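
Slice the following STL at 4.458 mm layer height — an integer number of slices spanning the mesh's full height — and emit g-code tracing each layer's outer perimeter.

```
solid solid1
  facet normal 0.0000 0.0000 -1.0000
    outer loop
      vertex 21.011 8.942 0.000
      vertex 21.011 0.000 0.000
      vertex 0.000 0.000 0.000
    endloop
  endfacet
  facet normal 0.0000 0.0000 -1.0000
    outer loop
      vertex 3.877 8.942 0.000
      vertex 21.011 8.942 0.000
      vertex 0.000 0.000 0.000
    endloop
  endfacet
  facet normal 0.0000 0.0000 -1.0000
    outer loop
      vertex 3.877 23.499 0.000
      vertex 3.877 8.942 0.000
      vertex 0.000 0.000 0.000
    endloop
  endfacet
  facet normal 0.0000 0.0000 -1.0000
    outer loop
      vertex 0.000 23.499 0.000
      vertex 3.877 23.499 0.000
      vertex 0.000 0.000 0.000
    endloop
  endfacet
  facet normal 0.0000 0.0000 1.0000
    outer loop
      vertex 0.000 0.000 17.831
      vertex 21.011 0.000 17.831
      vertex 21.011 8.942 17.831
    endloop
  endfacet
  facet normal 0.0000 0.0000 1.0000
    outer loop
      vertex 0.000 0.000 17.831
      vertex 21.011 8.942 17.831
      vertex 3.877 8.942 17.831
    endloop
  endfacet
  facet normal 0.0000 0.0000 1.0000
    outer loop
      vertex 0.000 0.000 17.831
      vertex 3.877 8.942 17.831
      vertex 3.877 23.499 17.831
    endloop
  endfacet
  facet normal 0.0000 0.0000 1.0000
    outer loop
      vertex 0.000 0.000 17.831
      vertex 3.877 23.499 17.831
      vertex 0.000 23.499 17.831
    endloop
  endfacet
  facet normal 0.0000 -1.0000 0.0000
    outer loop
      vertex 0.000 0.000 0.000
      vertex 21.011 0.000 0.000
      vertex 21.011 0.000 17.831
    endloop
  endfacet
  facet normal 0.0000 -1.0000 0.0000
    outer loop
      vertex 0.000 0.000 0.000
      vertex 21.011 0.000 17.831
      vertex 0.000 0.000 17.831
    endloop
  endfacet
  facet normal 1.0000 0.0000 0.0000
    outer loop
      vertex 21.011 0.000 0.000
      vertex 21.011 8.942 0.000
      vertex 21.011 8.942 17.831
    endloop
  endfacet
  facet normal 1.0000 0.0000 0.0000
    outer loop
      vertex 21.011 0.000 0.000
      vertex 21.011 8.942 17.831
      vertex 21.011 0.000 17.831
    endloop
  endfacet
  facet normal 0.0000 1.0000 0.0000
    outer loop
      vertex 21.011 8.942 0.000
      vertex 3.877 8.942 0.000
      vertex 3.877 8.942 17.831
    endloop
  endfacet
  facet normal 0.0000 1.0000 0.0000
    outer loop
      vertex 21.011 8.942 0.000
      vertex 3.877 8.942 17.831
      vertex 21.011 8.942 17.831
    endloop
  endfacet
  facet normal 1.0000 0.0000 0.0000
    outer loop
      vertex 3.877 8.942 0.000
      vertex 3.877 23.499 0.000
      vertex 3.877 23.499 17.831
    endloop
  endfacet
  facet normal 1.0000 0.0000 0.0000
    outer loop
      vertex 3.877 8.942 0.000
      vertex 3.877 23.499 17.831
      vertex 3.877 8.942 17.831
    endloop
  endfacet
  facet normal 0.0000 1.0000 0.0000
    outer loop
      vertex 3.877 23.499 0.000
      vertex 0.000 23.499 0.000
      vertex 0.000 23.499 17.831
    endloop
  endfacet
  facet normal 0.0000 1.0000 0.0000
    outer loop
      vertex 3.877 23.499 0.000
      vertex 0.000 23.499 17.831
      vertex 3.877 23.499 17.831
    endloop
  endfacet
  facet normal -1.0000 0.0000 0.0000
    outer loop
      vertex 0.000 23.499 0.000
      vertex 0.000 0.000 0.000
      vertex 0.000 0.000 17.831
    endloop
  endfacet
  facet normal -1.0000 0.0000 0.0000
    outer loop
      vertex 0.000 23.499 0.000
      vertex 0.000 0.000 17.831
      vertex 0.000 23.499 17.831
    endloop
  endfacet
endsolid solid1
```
; perimeter-only toolpath
G21 ; units = mm
G90 ; absolute positioning
G28 ; home
; layer 1
G0 Z4.458
G0 X0.000 Y0.000
G1 X21.011 Y0.000
G1 X21.011 Y8.942
G1 X3.877 Y8.942
G1 X3.877 Y23.499
G1 X0.000 Y23.499
G1 X0.000 Y0.000
; layer 2
G0 Z8.915
G0 X0.000 Y0.000
G1 X21.011 Y0.000
G1 X21.011 Y8.942
G1 X3.877 Y8.942
G1 X3.877 Y23.499
G1 X0.000 Y23.499
G1 X0.000 Y0.000
; layer 3
G0 Z13.373
G0 X0.000 Y0.000
G1 X21.011 Y0.000
G1 X21.011 Y8.942
G1 X3.877 Y8.942
G1 X3.877 Y23.499
G1 X0.000 Y23.499
G1 X0.000 Y0.000
; layer 4
G0 Z17.831
G0 X0.000 Y0.000
G1 X21.011 Y0.000
G1 X21.011 Y8.942
G1 X3.877 Y8.942
G1 X3.877 Y23.499
G1 X0.000 Y23.499
G1 X0.000 Y0.000
M2 ; end

The solid is an L-shaped prism: outer 21 × 23.5 mm, arm thicknesses ≈ 8.94 mm (horizontal) and 3.88 mm (vertical), extruded 17.8 mm in z. Slicing at Δz = 4.458 mm — 4 equal slices spanning the solid's height, so layer i sits at z = i·h/4 — gives 4 non-empty perimeters. Each is a 6-segment closed polygon; G0 lifts to the layer z and rapids to the start vertex, then G1 traces the edges.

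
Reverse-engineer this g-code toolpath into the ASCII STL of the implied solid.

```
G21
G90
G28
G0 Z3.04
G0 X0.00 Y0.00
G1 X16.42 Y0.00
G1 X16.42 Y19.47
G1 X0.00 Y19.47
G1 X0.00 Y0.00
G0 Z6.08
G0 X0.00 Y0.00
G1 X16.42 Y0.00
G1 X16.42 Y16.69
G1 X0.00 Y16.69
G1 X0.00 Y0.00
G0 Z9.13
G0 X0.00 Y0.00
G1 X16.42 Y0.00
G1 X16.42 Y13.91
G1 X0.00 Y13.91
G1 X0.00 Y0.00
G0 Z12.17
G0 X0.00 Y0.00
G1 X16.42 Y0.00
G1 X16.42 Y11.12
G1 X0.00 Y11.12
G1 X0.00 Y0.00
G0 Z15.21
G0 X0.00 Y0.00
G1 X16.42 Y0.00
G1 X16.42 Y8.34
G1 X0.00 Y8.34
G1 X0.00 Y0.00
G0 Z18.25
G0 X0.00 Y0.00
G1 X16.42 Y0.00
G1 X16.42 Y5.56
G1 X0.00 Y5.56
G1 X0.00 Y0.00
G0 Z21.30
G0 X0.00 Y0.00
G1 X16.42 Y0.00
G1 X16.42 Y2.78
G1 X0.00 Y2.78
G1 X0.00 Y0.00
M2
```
solid part
  facet normal 0.0000 0.0000 -1.0000
    outer loop
      vertex 16.42 22.25 0.00
      vertex 16.42 0.00 0.00
      vertex 0.00 0.00 0.00
    endloop
  endfacet
  facet normal 0.0000 0.0000 -1.0000
    outer loop
      vertex 0.00 22.25 0.00
      vertex 16.42 22.25 0.00
      vertex 0.00 0.00 0.00
    endloop
  endfacet
  facet normal 0.0000 -1.0000 0.0000
    outer loop
      vertex 0.00 0.00 0.00
      vertex 16.42 0.00 0.00
      vertex 16.42 0.00 24.34
    endloop
  endfacet
  facet normal 0.0000 -1.0000 0.0000
    outer loop
      vertex 0.00 0.00 0.00
      vertex 16.42 0.00 24.34
      vertex 0.00 0.00 24.34
    endloop
  endfacet
  facet normal 0.0000 0.7381 0.6747
    outer loop
      vertex 0.00 0.00 24.34
      vertex 16.42 0.00 24.34
      vertex 16.42 22.25 0.00
    endloop
  endfacet
  facet normal 0.0000 0.7381 0.6747
    outer loop
      vertex 0.00 0.00 24.34
      vertex 16.42 22.25 0.00
      vertex 0.00 22.25 0.00
    endloop
  endfacet
  facet normal -1.0000 0.0000 0.0000
    outer loop
      vertex 0.00 0.00 24.34
      vertex 0.00 22.25 0.00
      vertex 0.00 0.00 0.00
    endloop
  endfacet
  facet normal 1.0000 0.0000 0.0000
    outer loop
      vertex 16.42 0.00 0.00
      vertex 16.42 22.25 0.00
      vertex 16.42 0.00 24.34
    endloop
  endfacet
endsolid part

The G0 Z moves step by Δz≈3.04 mm. The G1 loops shrink linearly with z, so the solid tapers from its base footprint up to z≈24.3. Closing with a flat bottom cap and the tapered top and triangulating gives 8 facets — a wedge (ramp): 16.4 × 22.2 mm base, rising to 24.3 mm along the y=0 edge and sloping linearly to z=0 at y=22.2.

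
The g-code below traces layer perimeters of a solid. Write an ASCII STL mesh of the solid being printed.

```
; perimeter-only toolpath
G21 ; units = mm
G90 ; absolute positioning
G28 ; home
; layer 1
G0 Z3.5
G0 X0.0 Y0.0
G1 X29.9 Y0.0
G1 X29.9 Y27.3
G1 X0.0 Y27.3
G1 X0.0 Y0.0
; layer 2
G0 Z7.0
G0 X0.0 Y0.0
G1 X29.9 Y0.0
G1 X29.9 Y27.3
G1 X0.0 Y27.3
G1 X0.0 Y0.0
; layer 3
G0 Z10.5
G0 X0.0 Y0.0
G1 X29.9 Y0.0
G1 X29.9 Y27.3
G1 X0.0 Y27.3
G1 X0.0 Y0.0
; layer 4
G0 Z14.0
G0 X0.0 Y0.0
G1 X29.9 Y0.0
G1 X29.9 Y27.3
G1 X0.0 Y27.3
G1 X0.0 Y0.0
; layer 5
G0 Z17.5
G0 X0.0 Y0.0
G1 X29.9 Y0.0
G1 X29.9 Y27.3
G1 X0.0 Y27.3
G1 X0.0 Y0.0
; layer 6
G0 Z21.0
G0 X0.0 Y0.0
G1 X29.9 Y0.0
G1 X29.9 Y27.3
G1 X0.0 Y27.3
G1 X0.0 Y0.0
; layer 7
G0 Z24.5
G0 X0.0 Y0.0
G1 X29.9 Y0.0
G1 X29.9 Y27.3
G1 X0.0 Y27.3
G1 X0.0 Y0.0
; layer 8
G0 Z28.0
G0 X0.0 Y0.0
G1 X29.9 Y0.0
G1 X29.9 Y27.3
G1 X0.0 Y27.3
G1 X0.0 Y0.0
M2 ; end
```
solid part
  facet normal 0.0000 0.0000 -1.0000
    outer loop
      vertex 29.9 27.3 0.0
      vertex 29.9 0.0 0.0
      vertex 0.0 0.0 0.0
    endloop
  endfacet
  facet normal 0.0000 0.0000 -1.0000
    outer loop
      vertex 0.0 27.3 0.0
      vertex 29.9 27.3 0.0
      vertex 0.0 0.0 0.0
    endloop
  endfacet
  facet normal 0.0000 0.0000 1.0000
    outer loop
      vertex 0.0 0.0 28.0
      vertex 29.9 0.0 28.0
      vertex 29.9 27.3 28.0
    endloop
  endfacet
  facet normal 0.0000 0.0000 1.0000
    outer loop
      vertex 0.0 0.0 28.0
      vertex 29.9 27.3 28.0
      vertex 0.0 27.3 28.0
    endloop
  endfacet
  facet normal 0.0000 -1.0000 0.0000
    outer loop
      vertex 0.0 0.0 0.0
      vertex 29.9 0.0 0.0
      vertex 29.9 0.0 28.0
    endloop
  endfacet
  facet normal 0.0000 -1.0000 0.0000
    outer loop
      vertex 0.0 0.0 0.0
      vertex 29.9 0.0 28.0
      vertex 0.0 0.0 28.0
    endloop
  endfacet
  facet normal 0.0000 1.0000 0.0000
    outer loop
      vertex 29.9 27.3 28.0
      vertex 29.9 27.3 0.0
      vertex 0.0 27.3 0.0
    endloop
  endfacet
  facet normal 0.0000 1.0000 0.0000
    outer loop
      vertex 0.0 27.3 28.0
      vertex 29.9 27.3 28.0
      vertex 0.0 27.3 0.0
    endloop
  endfacet
  facet normal -1.0000 0.0000 0.0000
    outer loop
      vertex 0.0 27.3 28.0
      vertex 0.0 27.3 0.0
      vertex 0.0 0.0 0.0
    endloop
  endfacet
  facet normal -1.0000 0.0000 0.0000
    outer loop
      vertex 0.0 0.0 28.0
      vertex 0.0 27.3 28.0
      vertex 0.0 0.0 0.0
    endloop
  endfacet
  facet normal 1.0000 0.0000 0.0000
    outer loop
      vertex 29.9 0.0 0.0
      vertex 29.9 27.3 0.0
      vertex 29.9 27.3 28.0
    endloop
  endfacet
  facet normal 1.0000 0.0000 0.0000
    outer loop
      vertex 29.9 0.0 0.0
      vertex 29.9 27.3 28.0
      vertex 29.9 0.0 28.0
    endloop
  endfacet
endsolid part

The G0 Z moves step by Δz≈3.5 mm. Every layer's G1 loop is the same polygon, so the solid is a straight extrusion of it from z=0 to z≈28. Closing with flat bottom and top caps and triangulating gives 12 facets — a rectangular box, roughly 29.9 × 27.3 mm footprint and 28 mm tall.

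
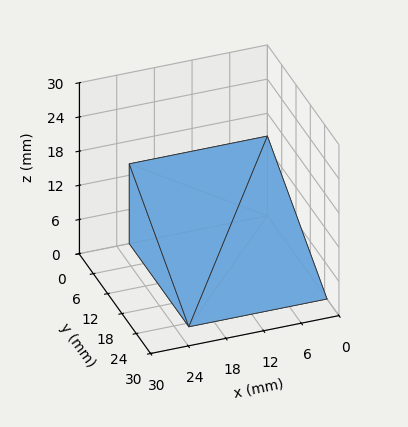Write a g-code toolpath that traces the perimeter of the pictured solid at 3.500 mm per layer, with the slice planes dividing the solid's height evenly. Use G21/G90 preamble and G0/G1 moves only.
Reading the render: the shape is a wedge (ramp): 22 × 25 mm base, rising to 14 mm along the y=0 edge and sloping linearly to z=0 at y=25 (dimensions read to the nearest mm from the axis ticks). For the g-code, the solid's height is divided into equal slices at the stated Δz and each level perimeter traced with G1 moves after a G0 lift.

; perimeter-only toolpath
G21 ; units = mm
G90 ; absolute positioning
G28 ; home
; layer 1
G0 Z3.500
G0 X0.000 Y0.000
G1 X22.000 Y0.000
G1 X22.000 Y18.750
G1 X0.000 Y18.750
G1 X0.000 Y0.000
; layer 2
G0 Z7.000
G0 X0.000 Y0.000
G1 X22.000 Y0.000
G1 X22.000 Y12.500
G1 X0.000 Y12.500
G1 X0.000 Y0.000
; layer 3
G0 Z10.500
G0 X0.000 Y0.000
G1 X22.000 Y0.000
G1 X22.000 Y6.250
G1 X0.000 Y6.250
G1 X0.000 Y0.000
M2 ; end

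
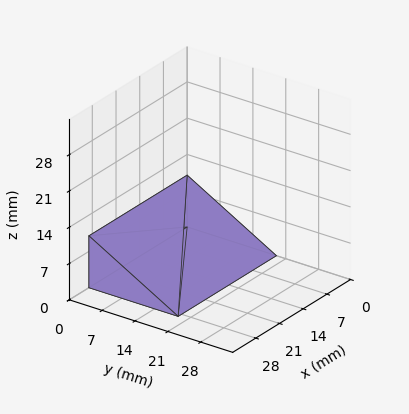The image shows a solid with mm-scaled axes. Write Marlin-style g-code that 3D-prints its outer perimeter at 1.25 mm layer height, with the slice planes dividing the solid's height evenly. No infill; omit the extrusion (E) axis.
Reading the render: the shape is a wedge (ramp): 29 × 19 mm base, rising to 10 mm along the y=0 edge and sloping linearly to z=0 at y=19 (dimensions read to the nearest mm from the axis ticks). For the g-code, the solid's height is divided into equal slices at the stated Δz and each level perimeter traced with G1 moves after a G0 lift.

; perimeter-only toolpath
G21 ; units = mm
G90 ; absolute positioning
G28 ; home
; layer 1
G0 Z1.25
G0 X0.00 Y0.00
G1 X29.00 Y0.00
G1 X29.00 Y16.62
G1 X0.00 Y16.62
G1 X0.00 Y0.00
; layer 2
G0 Z2.50
G0 X0.00 Y0.00
G1 X29.00 Y0.00
G1 X29.00 Y14.25
G1 X0.00 Y14.25
G1 X0.00 Y0.00
; layer 3
G0 Z3.75
G0 X0.00 Y0.00
G1 X29.00 Y0.00
G1 X29.00 Y11.88
G1 X0.00 Y11.88
G1 X0.00 Y0.00
; layer 4
G0 Z5.00
G0 X0.00 Y0.00
G1 X29.00 Y0.00
G1 X29.00 Y9.50
G1 X0.00 Y9.50
G1 X0.00 Y0.00
; layer 5
G0 Z6.25
G0 X0.00 Y0.00
G1 X29.00 Y0.00
G1 X29.00 Y7.12
G1 X0.00 Y7.12
G1 X0.00 Y0.00
; layer 6
G0 Z7.50
G0 X0.00 Y0.00
G1 X29.00 Y0.00
G1 X29.00 Y4.75
G1 X0.00 Y4.75
G1 X0.00 Y0.00
; layer 7
G0 Z8.75
G0 X0.00 Y0.00
G1 X29.00 Y0.00
G1 X29.00 Y2.38
G1 X0.00 Y2.38
G1 X0.00 Y0.00
M2 ; end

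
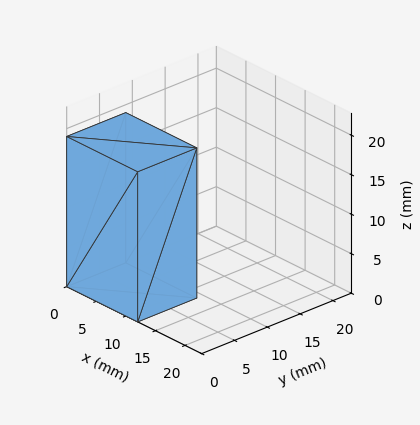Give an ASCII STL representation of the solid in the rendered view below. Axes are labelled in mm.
Reading the render: the shape is a rectangular box, roughly 12 × 9 mm footprint and 19 mm tall (dimensions read to the nearest mm from the axis ticks). For the STL, each face is triangulated and given an outward normal.

solid part
  facet normal 0.0000 0.0000 -1.0000
    outer loop
      vertex 12.00 9.00 0.00
      vertex 12.00 0.00 0.00
      vertex 0.00 0.00 0.00
    endloop
  endfacet
  facet normal 0.0000 0.0000 -1.0000
    outer loop
      vertex 0.00 9.00 0.00
      vertex 12.00 9.00 0.00
      vertex 0.00 0.00 0.00
    endloop
  endfacet
  facet normal 0.0000 0.0000 1.0000
    outer loop
      vertex 0.00 0.00 19.00
      vertex 12.00 0.00 19.00
      vertex 12.00 9.00 19.00
    endloop
  endfacet
  facet normal 0.0000 0.0000 1.0000
    outer loop
      vertex 0.00 0.00 19.00
      vertex 12.00 9.00 19.00
      vertex 0.00 9.00 19.00
    endloop
  endfacet
  facet normal 0.0000 -1.0000 0.0000
    outer loop
      vertex 0.00 0.00 0.00
      vertex 12.00 0.00 0.00
      vertex 12.00 0.00 19.00
    endloop
  endfacet
  facet normal 0.0000 -1.0000 0.0000
    outer loop
      vertex 0.00 0.00 0.00
      vertex 12.00 0.00 19.00
      vertex 0.00 0.00 19.00
    endloop
  endfacet
  facet normal 0.0000 1.0000 0.0000
    outer loop
      vertex 12.00 9.00 19.00
      vertex 12.00 9.00 0.00
      vertex 0.00 9.00 0.00
    endloop
  endfacet
  facet normal 0.0000 1.0000 0.0000
    outer loop
      vertex 0.00 9.00 19.00
      vertex 12.00 9.00 19.00
      vertex 0.00 9.00 0.00
    endloop
  endfacet
  facet normal -1.0000 0.0000 0.0000
    outer loop
      vertex 0.00 9.00 19.00
      vertex 0.00 9.00 0.00
      vertex 0.00 0.00 0.00
    endloop
  endfacet
  facet normal -1.0000 0.0000 0.0000
    outer loop
      vertex 0.00 0.00 19.00
      vertex 0.00 9.00 19.00
      vertex 0.00 0.00 0.00
    endloop
  endfacet
  facet normal 1.0000 0.0000 0.0000
    outer loop
      vertex 12.00 0.00 0.00
      vertex 12.00 9.00 0.00
      vertex 12.00 9.00 19.00
    endloop
  endfacet
  facet normal 1.0000 0.0000 0.0000
    outer loop
      vertex 12.00 0.00 0.00
      vertex 12.00 9.00 19.00
      vertex 12.00 0.00 19.00
    endloop
  endfacet
endsolid part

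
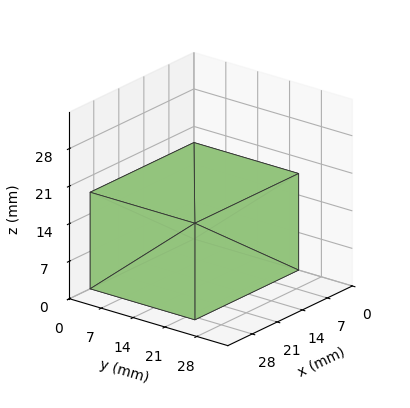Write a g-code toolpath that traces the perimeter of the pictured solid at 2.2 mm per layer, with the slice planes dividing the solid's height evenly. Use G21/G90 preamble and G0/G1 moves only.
Reading the render: the shape is a rectangular box, roughly 29 × 23 mm footprint and 18 mm tall (dimensions read to the nearest mm from the axis ticks). For the g-code, the solid's height is divided into equal slices at the stated Δz and each level perimeter traced with G1 moves after a G0 lift.

; perimeter-only toolpath
G21 ; units = mm
G90 ; absolute positioning
G28 ; home
; layer 1
G0 Z2.2
G0 X0.0 Y0.0
G1 X29.0 Y0.0
G1 X29.0 Y23.0
G1 X0.0 Y23.0
G1 X0.0 Y0.0
; layer 2
G0 Z4.5
G0 X0.0 Y0.0
G1 X29.0 Y0.0
G1 X29.0 Y23.0
G1 X0.0 Y23.0
G1 X0.0 Y0.0
; layer 3
G0 Z6.8
G0 X0.0 Y0.0
G1 X29.0 Y0.0
G1 X29.0 Y23.0
G1 X0.0 Y23.0
G1 X0.0 Y0.0
; layer 4
G0 Z9.0
G0 X0.0 Y0.0
G1 X29.0 Y0.0
G1 X29.0 Y23.0
G1 X0.0 Y23.0
G1 X0.0 Y0.0
; layer 5
G0 Z11.2
G0 X0.0 Y0.0
G1 X29.0 Y0.0
G1 X29.0 Y23.0
G1 X0.0 Y23.0
G1 X0.0 Y0.0
; layer 6
G0 Z13.5
G0 X0.0 Y0.0
G1 X29.0 Y0.0
G1 X29.0 Y23.0
G1 X0.0 Y23.0
G1 X0.0 Y0.0
; layer 7
G0 Z15.8
G0 X0.0 Y0.0
G1 X29.0 Y0.0
G1 X29.0 Y23.0
G1 X0.0 Y23.0
G1 X0.0 Y0.0
; layer 8
G0 Z18.0
G0 X0.0 Y0.0
G1 X29.0 Y0.0
G1 X29.0 Y23.0
G1 X0.0 Y23.0
G1 X0.0 Y0.0
M2 ; end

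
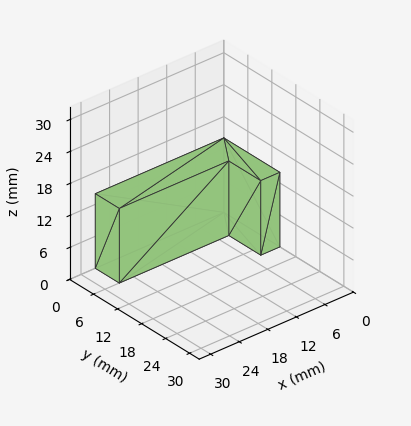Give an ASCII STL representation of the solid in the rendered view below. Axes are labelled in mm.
Reading the render: the shape is an L-shaped prism: outer 27 × 14 mm, arm thicknesses ≈ 6 mm (horizontal) and 4 mm (vertical), extruded 14 mm in z (dimensions read to the nearest mm from the axis ticks). For the STL, each face is triangulated and given an outward normal.

solid part
  facet normal 0.0000 0.0000 -1.0000
    outer loop
      vertex 27.0 6.0 0.0
      vertex 27.0 0.0 0.0
      vertex 0.0 0.0 0.0
    endloop
  endfacet
  facet normal 0.0000 0.0000 -1.0000
    outer loop
      vertex 4.0 6.0 0.0
      vertex 27.0 6.0 0.0
      vertex 0.0 0.0 0.0
    endloop
  endfacet
  facet normal 0.0000 0.0000 -1.0000
    outer loop
      vertex 4.0 14.0 0.0
      vertex 4.0 6.0 0.0
      vertex 0.0 0.0 0.0
    endloop
  endfacet
  facet normal 0.0000 0.0000 -1.0000
    outer loop
      vertex 0.0 14.0 0.0
      vertex 4.0 14.0 0.0
      vertex 0.0 0.0 0.0
    endloop
  endfacet
  facet normal 0.0000 0.0000 1.0000
    outer loop
      vertex 0.0 0.0 14.0
      vertex 27.0 0.0 14.0
      vertex 27.0 6.0 14.0
    endloop
  endfacet
  facet normal 0.0000 0.0000 1.0000
    outer loop
      vertex 0.0 0.0 14.0
      vertex 27.0 6.0 14.0
      vertex 4.0 6.0 14.0
    endloop
  endfacet
  facet normal 0.0000 0.0000 1.0000
    outer loop
      vertex 0.0 0.0 14.0
      vertex 4.0 6.0 14.0
      vertex 4.0 14.0 14.0
    endloop
  endfacet
  facet normal 0.0000 0.0000 1.0000
    outer loop
      vertex 0.0 0.0 14.0
      vertex 4.0 14.0 14.0
      vertex 0.0 14.0 14.0
    endloop
  endfacet
  facet normal 0.0000 -1.0000 0.0000
    outer loop
      vertex 0.0 0.0 0.0
      vertex 27.0 0.0 0.0
      vertex 27.0 0.0 14.0
    endloop
  endfacet
  facet normal 0.0000 -1.0000 0.0000
    outer loop
      vertex 0.0 0.0 0.0
      vertex 27.0 0.0 14.0
      vertex 0.0 0.0 14.0
    endloop
  endfacet
  facet normal 1.0000 0.0000 0.0000
    outer loop
      vertex 27.0 0.0 0.0
      vertex 27.0 6.0 0.0
      vertex 27.0 6.0 14.0
    endloop
  endfacet
  facet normal 1.0000 0.0000 0.0000
    outer loop
      vertex 27.0 0.0 0.0
      vertex 27.0 6.0 14.0
      vertex 27.0 0.0 14.0
    endloop
  endfacet
  facet normal 0.0000 1.0000 0.0000
    outer loop
      vertex 27.0 6.0 0.0
      vertex 4.0 6.0 0.0
      vertex 4.0 6.0 14.0
    endloop
  endfacet
  facet normal 0.0000 1.0000 0.0000
    outer loop
      vertex 27.0 6.0 0.0
      vertex 4.0 6.0 14.0
      vertex 27.0 6.0 14.0
    endloop
  endfacet
  facet normal 1.0000 0.0000 0.0000
    outer loop
      vertex 4.0 6.0 0.0
      vertex 4.0 14.0 0.0
      vertex 4.0 14.0 14.0
    endloop
  endfacet
  facet normal 1.0000 0.0000 0.0000
    outer loop
      vertex 4.0 6.0 0.0
      vertex 4.0 14.0 14.0
      vertex 4.0 6.0 14.0
    endloop
  endfacet
  facet normal 0.0000 1.0000 0.0000
    outer loop
      vertex 4.0 14.0 0.0
      vertex 0.0 14.0 0.0
      vertex 0.0 14.0 14.0
    endloop
  endfacet
  facet normal 0.0000 1.0000 0.0000
    outer loop
      vertex 4.0 14.0 0.0
      vertex 0.0 14.0 14.0
      vertex 4.0 14.0 14.0
    endloop
  endfacet
  facet normal -1.0000 0.0000 0.0000
    outer loop
      vertex 0.0 14.0 0.0
      vertex 0.0 0.0 0.0
      vertex 0.0 0.0 14.0
    endloop
  endfacet
  facet normal -1.0000 0.0000 0.0000
    outer loop
      vertex 0.0 14.0 0.0
      vertex 0.0 0.0 14.0
      vertex 0.0 14.0 14.0
    endloop
  endfacet
endsolid part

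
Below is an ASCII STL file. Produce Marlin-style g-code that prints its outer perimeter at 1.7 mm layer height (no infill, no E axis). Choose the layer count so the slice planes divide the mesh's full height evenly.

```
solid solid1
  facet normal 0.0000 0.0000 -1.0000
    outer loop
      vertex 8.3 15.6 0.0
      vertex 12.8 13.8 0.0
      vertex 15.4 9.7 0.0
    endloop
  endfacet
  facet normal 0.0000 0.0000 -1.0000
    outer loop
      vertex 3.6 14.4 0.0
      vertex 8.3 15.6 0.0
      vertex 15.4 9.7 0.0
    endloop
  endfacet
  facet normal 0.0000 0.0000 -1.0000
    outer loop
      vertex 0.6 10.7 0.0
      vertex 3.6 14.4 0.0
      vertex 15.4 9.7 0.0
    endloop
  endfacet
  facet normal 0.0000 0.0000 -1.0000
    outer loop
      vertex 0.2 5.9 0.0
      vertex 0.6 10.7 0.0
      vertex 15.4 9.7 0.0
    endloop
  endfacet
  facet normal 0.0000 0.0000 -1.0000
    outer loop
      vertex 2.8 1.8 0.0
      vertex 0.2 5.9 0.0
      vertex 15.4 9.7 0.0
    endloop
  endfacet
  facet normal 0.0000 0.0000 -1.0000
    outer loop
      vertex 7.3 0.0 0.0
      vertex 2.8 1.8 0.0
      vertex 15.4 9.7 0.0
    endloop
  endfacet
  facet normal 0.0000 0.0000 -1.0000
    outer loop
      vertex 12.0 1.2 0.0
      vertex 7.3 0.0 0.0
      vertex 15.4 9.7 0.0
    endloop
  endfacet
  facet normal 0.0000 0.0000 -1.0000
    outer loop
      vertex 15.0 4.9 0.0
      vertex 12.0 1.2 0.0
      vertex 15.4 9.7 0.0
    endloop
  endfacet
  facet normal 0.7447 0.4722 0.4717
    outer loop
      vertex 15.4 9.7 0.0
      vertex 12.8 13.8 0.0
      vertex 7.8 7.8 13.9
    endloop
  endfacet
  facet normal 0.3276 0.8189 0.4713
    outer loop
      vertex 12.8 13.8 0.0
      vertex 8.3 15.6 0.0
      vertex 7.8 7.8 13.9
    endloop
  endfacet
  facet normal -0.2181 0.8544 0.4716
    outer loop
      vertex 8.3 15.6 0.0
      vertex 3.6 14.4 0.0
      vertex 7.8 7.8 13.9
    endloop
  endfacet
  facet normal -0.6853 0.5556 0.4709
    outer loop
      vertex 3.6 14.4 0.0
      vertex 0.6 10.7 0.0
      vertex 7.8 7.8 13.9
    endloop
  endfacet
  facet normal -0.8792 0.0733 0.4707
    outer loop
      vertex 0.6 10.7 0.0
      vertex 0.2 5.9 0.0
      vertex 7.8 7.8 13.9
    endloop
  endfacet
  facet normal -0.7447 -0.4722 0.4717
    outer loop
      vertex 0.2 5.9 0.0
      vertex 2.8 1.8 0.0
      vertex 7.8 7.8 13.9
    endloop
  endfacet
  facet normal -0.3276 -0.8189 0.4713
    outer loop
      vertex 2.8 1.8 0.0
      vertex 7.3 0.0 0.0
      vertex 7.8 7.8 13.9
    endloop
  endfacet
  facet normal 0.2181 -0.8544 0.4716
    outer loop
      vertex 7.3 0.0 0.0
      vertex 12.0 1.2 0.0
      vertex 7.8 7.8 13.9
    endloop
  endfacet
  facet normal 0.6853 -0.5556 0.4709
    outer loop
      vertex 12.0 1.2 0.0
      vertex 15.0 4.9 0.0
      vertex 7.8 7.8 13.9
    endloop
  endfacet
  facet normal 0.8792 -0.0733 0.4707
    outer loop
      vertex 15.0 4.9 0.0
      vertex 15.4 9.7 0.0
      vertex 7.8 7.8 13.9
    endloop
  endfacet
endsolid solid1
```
; perimeter-only toolpath
G21 ; units = mm
G90 ; absolute positioning
G28 ; home
; layer 1
G0 Z1.7
G0 X14.4 Y9.5
G1 X12.2 Y13.1
G1 X8.2 Y14.6
G1 X4.1 Y13.6
G1 X1.5 Y10.3
G1 X1.1 Y6.1
G1 X3.4 Y2.5
G1 X7.4 Y1.0
G1 X11.5 Y2.0
G1 X14.1 Y5.3
G1 X14.4 Y9.5
; layer 2
G0 Z3.5
G0 X13.5 Y9.2
G1 X11.6 Y12.3
G1 X8.2 Y13.6
G1 X4.7 Y12.8
G1 X2.4 Y10.0
G1 X2.1 Y6.4
G1 X4.0 Y3.3
G1 X7.4 Y1.9
G1 X10.9 Y2.8
G1 X13.2 Y5.6
G1 X13.5 Y9.2
; layer 3
G0 Z5.2
G0 X12.6 Y9.0
G1 X10.9 Y11.6
G1 X8.1 Y12.7
G1 X5.2 Y11.9
G1 X3.3 Y9.6
G1 X3.0 Y6.6
G1 X4.7 Y4.0
G1 X7.5 Y2.9
G1 X10.4 Y3.7
G1 X12.3 Y6.0
G1 X12.6 Y9.0
; layer 4
G0 Z7.0
G0 X11.6 Y8.8
G1 X10.3 Y10.8
G1 X8.1 Y11.7
G1 X5.7 Y11.1
G1 X4.2 Y9.2
G1 X4.0 Y6.8
G1 X5.3 Y4.8
G1 X7.5 Y3.9
G1 X9.9 Y4.5
G1 X11.4 Y6.3
G1 X11.6 Y8.8
; layer 5
G0 Z8.7
G0 X10.7 Y8.5
G1 X9.7 Y10.1
G1 X8.0 Y10.7
G1 X6.2 Y10.3
G1 X5.1 Y8.9
G1 X5.0 Y7.1
G1 X5.9 Y5.5
G1 X7.6 Y4.9
G1 X9.4 Y5.3
G1 X10.5 Y6.7
G1 X10.7 Y8.5
; layer 6
G0 Z10.4
G0 X9.7 Y8.3
G1 X9.1 Y9.3
G1 X7.9 Y9.8
G1 X6.8 Y9.4
G1 X6.0 Y8.5
G1 X5.9 Y7.3
G1 X6.5 Y6.3
G1 X7.7 Y5.8
G1 X8.8 Y6.1
G1 X9.6 Y7.1
G1 X9.7 Y8.3
; layer 7
G0 Z12.2
G0 X8.8 Y8.0
G1 X8.4 Y8.6
G1 X7.9 Y8.8
G1 X7.3 Y8.6
G1 X6.9 Y8.2
G1 X6.9 Y7.6
G1 X7.2 Y7.0
G1 X7.7 Y6.8
G1 X8.3 Y7.0
G1 X8.7 Y7.4
G1 X8.8 Y8.0
M2 ; end

The solid is a regular 10-sided pyramid, base circumscribed radius ≈ 7.8 mm, apex at z ≈ 13.9 mm. Slicing at Δz = 1.7 mm — 8 equal slices spanning the solid's height, so layer i sits at z = i·h/8 — gives 7 non-empty perimeters. Each is a 10-segment closed polygon; G0 lifts to the layer z and rapids to the start vertex, then G1 traces the edges. The cross-section shrinks linearly with z (the slice at the apex is degenerate and omitted).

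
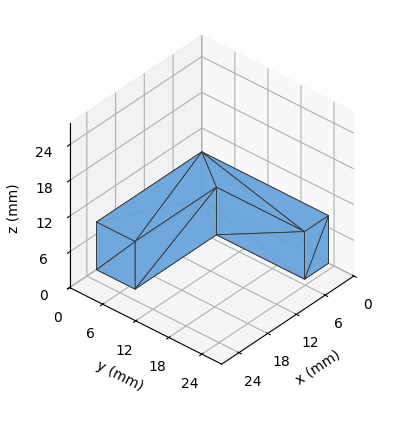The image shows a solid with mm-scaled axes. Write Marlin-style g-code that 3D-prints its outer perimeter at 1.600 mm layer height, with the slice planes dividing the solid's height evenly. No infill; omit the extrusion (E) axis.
Reading the render: the shape is an L-shaped prism: outer 22 × 23 mm, arm thicknesses ≈ 7 mm (horizontal) and 5 mm (vertical), extruded 8 mm in z (dimensions read to the nearest mm from the axis ticks). For the g-code, the solid's height is divided into equal slices at the stated Δz and each level perimeter traced with G1 moves after a G0 lift.

; perimeter-only toolpath
G21 ; units = mm
G90 ; absolute positioning
G28 ; home
; layer 1
G0 Z1.600
G0 X0.000 Y0.000
G1 X22.000 Y0.000
G1 X22.000 Y7.000
G1 X5.000 Y7.000
G1 X5.000 Y23.000
G1 X0.000 Y23.000
G1 X0.000 Y0.000
; layer 2
G0 Z3.200
G0 X0.000 Y0.000
G1 X22.000 Y0.000
G1 X22.000 Y7.000
G1 X5.000 Y7.000
G1 X5.000 Y23.000
G1 X0.000 Y23.000
G1 X0.000 Y0.000
; layer 3
G0 Z4.800
G0 X0.000 Y0.000
G1 X22.000 Y0.000
G1 X22.000 Y7.000
G1 X5.000 Y7.000
G1 X5.000 Y23.000
G1 X0.000 Y23.000
G1 X0.000 Y0.000
; layer 4
G0 Z6.400
G0 X0.000 Y0.000
G1 X22.000 Y0.000
G1 X22.000 Y7.000
G1 X5.000 Y7.000
G1 X5.000 Y23.000
G1 X0.000 Y23.000
G1 X0.000 Y0.000
; layer 5
G0 Z8.000
G0 X0.000 Y0.000
G1 X22.000 Y0.000
G1 X22.000 Y7.000
G1 X5.000 Y7.000
G1 X5.000 Y23.000
G1 X0.000 Y23.000
G1 X0.000 Y0.000
M2 ; end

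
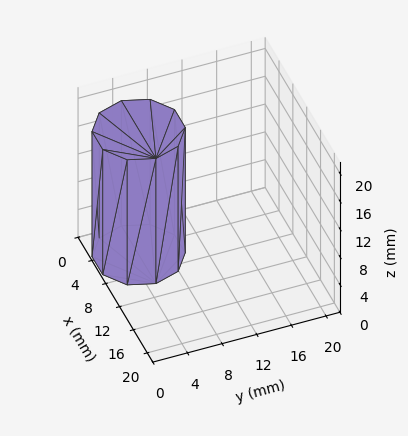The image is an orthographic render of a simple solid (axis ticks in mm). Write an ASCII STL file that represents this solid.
Reading the render: the shape is a regular 10-sided prism (a cylinder approximated with 10 flat sides), circumscribed radius ≈ 5 mm, height ≈ 18 mm (dimensions read to the nearest mm from the axis ticks). For the STL, each face is triangulated and given an outward normal.

solid part
  facet normal 0.0000 0.0000 -1.0000
    outer loop
      vertex 6.55 9.76 0.00
      vertex 9.05 7.94 0.00
      vertex 10.00 5.00 0.00
    endloop
  endfacet
  facet normal 0.0000 0.0000 -1.0000
    outer loop
      vertex 3.45 9.76 0.00
      vertex 6.55 9.76 0.00
      vertex 10.00 5.00 0.00
    endloop
  endfacet
  facet normal 0.0000 0.0000 -1.0000
    outer loop
      vertex 0.95 7.94 0.00
      vertex 3.45 9.76 0.00
      vertex 10.00 5.00 0.00
    endloop
  endfacet
  facet normal 0.0000 0.0000 -1.0000
    outer loop
      vertex 0.00 5.00 0.00
      vertex 0.95 7.94 0.00
      vertex 10.00 5.00 0.00
    endloop
  endfacet
  facet normal 0.0000 0.0000 -1.0000
    outer loop
      vertex 0.95 2.06 0.00
      vertex 0.00 5.00 0.00
      vertex 10.00 5.00 0.00
    endloop
  endfacet
  facet normal 0.0000 0.0000 -1.0000
    outer loop
      vertex 3.45 0.24 0.00
      vertex 0.95 2.06 0.00
      vertex 10.00 5.00 0.00
    endloop
  endfacet
  facet normal 0.0000 0.0000 -1.0000
    outer loop
      vertex 6.55 0.24 0.00
      vertex 3.45 0.24 0.00
      vertex 10.00 5.00 0.00
    endloop
  endfacet
  facet normal 0.0000 0.0000 -1.0000
    outer loop
      vertex 9.05 2.06 0.00
      vertex 6.55 0.24 0.00
      vertex 10.00 5.00 0.00
    endloop
  endfacet
  facet normal 0.0000 0.0000 1.0000
    outer loop
      vertex 10.00 5.00 18.00
      vertex 9.05 7.94 18.00
      vertex 6.55 9.76 18.00
    endloop
  endfacet
  facet normal 0.0000 0.0000 1.0000
    outer loop
      vertex 10.00 5.00 18.00
      vertex 6.55 9.76 18.00
      vertex 3.45 9.76 18.00
    endloop
  endfacet
  facet normal 0.0000 0.0000 1.0000
    outer loop
      vertex 10.00 5.00 18.00
      vertex 3.45 9.76 18.00
      vertex 0.95 7.94 18.00
    endloop
  endfacet
  facet normal 0.0000 0.0000 1.0000
    outer loop
      vertex 10.00 5.00 18.00
      vertex 0.95 7.94 18.00
      vertex 0.00 5.00 18.00
    endloop
  endfacet
  facet normal 0.0000 0.0000 1.0000
    outer loop
      vertex 10.00 5.00 18.00
      vertex 0.00 5.00 18.00
      vertex 0.95 2.06 18.00
    endloop
  endfacet
  facet normal 0.0000 0.0000 1.0000
    outer loop
      vertex 10.00 5.00 18.00
      vertex 0.95 2.06 18.00
      vertex 3.45 0.24 18.00
    endloop
  endfacet
  facet normal 0.0000 0.0000 1.0000
    outer loop
      vertex 10.00 5.00 18.00
      vertex 3.45 0.24 18.00
      vertex 6.55 0.24 18.00
    endloop
  endfacet
  facet normal 0.0000 0.0000 1.0000
    outer loop
      vertex 10.00 5.00 18.00
      vertex 6.55 0.24 18.00
      vertex 9.05 2.06 18.00
    endloop
  endfacet
  facet normal 0.9516 0.3075 0.0000
    outer loop
      vertex 10.00 5.00 0.00
      vertex 9.05 7.94 0.00
      vertex 9.05 7.94 18.00
    endloop
  endfacet
  facet normal 0.9516 0.3075 0.0000
    outer loop
      vertex 10.00 5.00 0.00
      vertex 9.05 7.94 18.00
      vertex 10.00 5.00 18.00
    endloop
  endfacet
  facet normal 0.5886 0.8085 0.0000
    outer loop
      vertex 9.05 7.94 0.00
      vertex 6.55 9.76 0.00
      vertex 6.55 9.76 18.00
    endloop
  endfacet
  facet normal 0.5886 0.8085 0.0000
    outer loop
      vertex 9.05 7.94 0.00
      vertex 6.55 9.76 18.00
      vertex 9.05 7.94 18.00
    endloop
  endfacet
  facet normal 0.0000 1.0000 0.0000
    outer loop
      vertex 6.55 9.76 0.00
      vertex 3.45 9.76 0.00
      vertex 3.45 9.76 18.00
    endloop
  endfacet
  facet normal 0.0000 1.0000 0.0000
    outer loop
      vertex 6.55 9.76 0.00
      vertex 3.45 9.76 18.00
      vertex 6.55 9.76 18.00
    endloop
  endfacet
  facet normal -0.5886 0.8085 0.0000
    outer loop
      vertex 3.45 9.76 0.00
      vertex 0.95 7.94 0.00
      vertex 0.95 7.94 18.00
    endloop
  endfacet
  facet normal -0.5886 0.8085 0.0000
    outer loop
      vertex 3.45 9.76 0.00
      vertex 0.95 7.94 18.00
      vertex 3.45 9.76 18.00
    endloop
  endfacet
  facet normal -0.9516 0.3075 0.0000
    outer loop
      vertex 0.95 7.94 0.00
      vertex 0.00 5.00 0.00
      vertex 0.00 5.00 18.00
    endloop
  endfacet
  facet normal -0.9516 0.3075 0.0000
    outer loop
      vertex 0.95 7.94 0.00
      vertex 0.00 5.00 18.00
      vertex 0.95 7.94 18.00
    endloop
  endfacet
  facet normal -0.9516 -0.3075 0.0000
    outer loop
      vertex 0.00 5.00 0.00
      vertex 0.95 2.06 0.00
      vertex 0.95 2.06 18.00
    endloop
  endfacet
  facet normal -0.9516 -0.3075 0.0000
    outer loop
      vertex 0.00 5.00 0.00
      vertex 0.95 2.06 18.00
      vertex 0.00 5.00 18.00
    endloop
  endfacet
  facet normal -0.5886 -0.8085 0.0000
    outer loop
      vertex 0.95 2.06 0.00
      vertex 3.45 0.24 0.00
      vertex 3.45 0.24 18.00
    endloop
  endfacet
  facet normal -0.5886 -0.8085 0.0000
    outer loop
      vertex 0.95 2.06 0.00
      vertex 3.45 0.24 18.00
      vertex 0.95 2.06 18.00
    endloop
  endfacet
  facet normal 0.0000 -1.0000 0.0000
    outer loop
      vertex 3.45 0.24 0.00
      vertex 6.55 0.24 0.00
      vertex 6.55 0.24 18.00
    endloop
  endfacet
  facet normal 0.0000 -1.0000 0.0000
    outer loop
      vertex 3.45 0.24 0.00
      vertex 6.55 0.24 18.00
      vertex 3.45 0.24 18.00
    endloop
  endfacet
  facet normal 0.5886 -0.8085 0.0000
    outer loop
      vertex 6.55 0.24 0.00
      vertex 9.05 2.06 0.00
      vertex 9.05 2.06 18.00
    endloop
  endfacet
  facet normal 0.5886 -0.8085 0.0000
    outer loop
      vertex 6.55 0.24 0.00
      vertex 9.05 2.06 18.00
      vertex 6.55 0.24 18.00
    endloop
  endfacet
  facet normal 0.9516 -0.3075 0.0000
    outer loop
      vertex 9.05 2.06 0.00
      vertex 10.00 5.00 0.00
      vertex 10.00 5.00 18.00
    endloop
  endfacet
  facet normal 0.9516 -0.3075 0.0000
    outer loop
      vertex 9.05 2.06 0.00
      vertex 10.00 5.00 18.00
      vertex 9.05 2.06 18.00
    endloop
  endfacet
endsolid part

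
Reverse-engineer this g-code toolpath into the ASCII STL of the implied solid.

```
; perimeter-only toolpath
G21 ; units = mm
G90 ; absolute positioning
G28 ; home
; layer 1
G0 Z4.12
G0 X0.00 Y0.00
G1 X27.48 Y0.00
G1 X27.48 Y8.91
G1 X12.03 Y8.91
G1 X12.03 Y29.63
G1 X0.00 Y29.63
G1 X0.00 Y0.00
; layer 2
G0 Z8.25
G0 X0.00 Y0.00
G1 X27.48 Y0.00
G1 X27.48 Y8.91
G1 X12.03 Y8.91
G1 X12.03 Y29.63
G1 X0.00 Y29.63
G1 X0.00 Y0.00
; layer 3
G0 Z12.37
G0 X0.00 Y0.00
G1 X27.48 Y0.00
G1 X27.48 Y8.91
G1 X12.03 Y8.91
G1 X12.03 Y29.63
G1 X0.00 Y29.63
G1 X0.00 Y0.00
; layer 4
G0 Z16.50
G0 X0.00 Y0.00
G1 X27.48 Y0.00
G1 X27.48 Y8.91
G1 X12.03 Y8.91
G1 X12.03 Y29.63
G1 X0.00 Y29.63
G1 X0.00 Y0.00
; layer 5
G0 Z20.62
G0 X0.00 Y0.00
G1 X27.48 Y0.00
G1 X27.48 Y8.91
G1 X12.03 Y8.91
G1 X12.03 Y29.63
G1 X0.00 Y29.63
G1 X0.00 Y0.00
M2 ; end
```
solid part
  facet normal 0.0000 0.0000 -1.0000
    outer loop
      vertex 27.48 8.91 0.00
      vertex 27.48 0.00 0.00
      vertex 0.00 0.00 0.00
    endloop
  endfacet
  facet normal 0.0000 0.0000 -1.0000
    outer loop
      vertex 12.03 8.91 0.00
      vertex 27.48 8.91 0.00
      vertex 0.00 0.00 0.00
    endloop
  endfacet
  facet normal 0.0000 0.0000 -1.0000
    outer loop
      vertex 12.03 29.63 0.00
      vertex 12.03 8.91 0.00
      vertex 0.00 0.00 0.00
    endloop
  endfacet
  facet normal 0.0000 0.0000 -1.0000
    outer loop
      vertex 0.00 29.63 0.00
      vertex 12.03 29.63 0.00
      vertex 0.00 0.00 0.00
    endloop
  endfacet
  facet normal 0.0000 0.0000 1.0000
    outer loop
      vertex 0.00 0.00 20.62
      vertex 27.48 0.00 20.62
      vertex 27.48 8.91 20.62
    endloop
  endfacet
  facet normal 0.0000 0.0000 1.0000
    outer loop
      vertex 0.00 0.00 20.62
      vertex 27.48 8.91 20.62
      vertex 12.03 8.91 20.62
    endloop
  endfacet
  facet normal 0.0000 0.0000 1.0000
    outer loop
      vertex 0.00 0.00 20.62
      vertex 12.03 8.91 20.62
      vertex 12.03 29.63 20.62
    endloop
  endfacet
  facet normal 0.0000 0.0000 1.0000
    outer loop
      vertex 0.00 0.00 20.62
      vertex 12.03 29.63 20.62
      vertex 0.00 29.63 20.62
    endloop
  endfacet
  facet normal 0.0000 -1.0000 0.0000
    outer loop
      vertex 0.00 0.00 0.00
      vertex 27.48 0.00 0.00
      vertex 27.48 0.00 20.62
    endloop
  endfacet
  facet normal 0.0000 -1.0000 0.0000
    outer loop
      vertex 0.00 0.00 0.00
      vertex 27.48 0.00 20.62
      vertex 0.00 0.00 20.62
    endloop
  endfacet
  facet normal 1.0000 0.0000 0.0000
    outer loop
      vertex 27.48 0.00 0.00
      vertex 27.48 8.91 0.00
      vertex 27.48 8.91 20.62
    endloop
  endfacet
  facet normal 1.0000 0.0000 0.0000
    outer loop
      vertex 27.48 0.00 0.00
      vertex 27.48 8.91 20.62
      vertex 27.48 0.00 20.62
    endloop
  endfacet
  facet normal 0.0000 1.0000 0.0000
    outer loop
      vertex 27.48 8.91 0.00
      vertex 12.03 8.91 0.00
      vertex 12.03 8.91 20.62
    endloop
  endfacet
  facet normal 0.0000 1.0000 0.0000
    outer loop
      vertex 27.48 8.91 0.00
      vertex 12.03 8.91 20.62
      vertex 27.48 8.91 20.62
    endloop
  endfacet
  facet normal 1.0000 0.0000 0.0000
    outer loop
      vertex 12.03 8.91 0.00
      vertex 12.03 29.63 0.00
      vertex 12.03 29.63 20.62
    endloop
  endfacet
  facet normal 1.0000 0.0000 0.0000
    outer loop
      vertex 12.03 8.91 0.00
      vertex 12.03 29.63 20.62
      vertex 12.03 8.91 20.62
    endloop
  endfacet
  facet normal 0.0000 1.0000 0.0000
    outer loop
      vertex 12.03 29.63 0.00
      vertex 0.00 29.63 0.00
      vertex 0.00 29.63 20.62
    endloop
  endfacet
  facet normal 0.0000 1.0000 0.0000
    outer loop
      vertex 12.03 29.63 0.00
      vertex 0.00 29.63 20.62
      vertex 12.03 29.63 20.62
    endloop
  endfacet
  facet normal -1.0000 0.0000 0.0000
    outer loop
      vertex 0.00 29.63 0.00
      vertex 0.00 0.00 0.00
      vertex 0.00 0.00 20.62
    endloop
  endfacet
  facet normal -1.0000 0.0000 0.0000
    outer loop
      vertex 0.00 29.63 0.00
      vertex 0.00 0.00 20.62
      vertex 0.00 29.63 20.62
    endloop
  endfacet
endsolid part

The G0 Z moves step by Δz≈4.12 mm. Every layer's G1 loop is the same polygon, so the solid is a straight extrusion of it from z=0 to z≈20.6. Closing with flat bottom and top caps and triangulating gives 20 facets — an L-shaped prism: outer 27.5 × 29.6 mm, arm thicknesses ≈ 8.91 mm (horizontal) and 12 mm (vertical), extruded 20.6 mm in z.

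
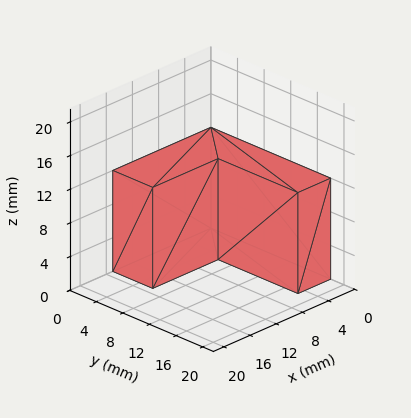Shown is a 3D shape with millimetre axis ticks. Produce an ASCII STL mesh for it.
Reading the render: the shape is an L-shaped prism: outer 15 × 18 mm, arm thicknesses ≈ 6 mm (horizontal) and 5 mm (vertical), extruded 12 mm in z (dimensions read to the nearest mm from the axis ticks). For the STL, each face is triangulated and given an outward normal.

solid part
  facet normal 0.0000 0.0000 -1.0000
    outer loop
      vertex 15.00 6.00 0.00
      vertex 15.00 0.00 0.00
      vertex 0.00 0.00 0.00
    endloop
  endfacet
  facet normal 0.0000 0.0000 -1.0000
    outer loop
      vertex 5.00 6.00 0.00
      vertex 15.00 6.00 0.00
      vertex 0.00 0.00 0.00
    endloop
  endfacet
  facet normal 0.0000 0.0000 -1.0000
    outer loop
      vertex 5.00 18.00 0.00
      vertex 5.00 6.00 0.00
      vertex 0.00 0.00 0.00
    endloop
  endfacet
  facet normal 0.0000 0.0000 -1.0000
    outer loop
      vertex 0.00 18.00 0.00
      vertex 5.00 18.00 0.00
      vertex 0.00 0.00 0.00
    endloop
  endfacet
  facet normal 0.0000 0.0000 1.0000
    outer loop
      vertex 0.00 0.00 12.00
      vertex 15.00 0.00 12.00
      vertex 15.00 6.00 12.00
    endloop
  endfacet
  facet normal 0.0000 0.0000 1.0000
    outer loop
      vertex 0.00 0.00 12.00
      vertex 15.00 6.00 12.00
      vertex 5.00 6.00 12.00
    endloop
  endfacet
  facet normal 0.0000 0.0000 1.0000
    outer loop
      vertex 0.00 0.00 12.00
      vertex 5.00 6.00 12.00
      vertex 5.00 18.00 12.00
    endloop
  endfacet
  facet normal 0.0000 0.0000 1.0000
    outer loop
      vertex 0.00 0.00 12.00
      vertex 5.00 18.00 12.00
      vertex 0.00 18.00 12.00
    endloop
  endfacet
  facet normal 0.0000 -1.0000 0.0000
    outer loop
      vertex 0.00 0.00 0.00
      vertex 15.00 0.00 0.00
      vertex 15.00 0.00 12.00
    endloop
  endfacet
  facet normal 0.0000 -1.0000 0.0000
    outer loop
      vertex 0.00 0.00 0.00
      vertex 15.00 0.00 12.00
      vertex 0.00 0.00 12.00
    endloop
  endfacet
  facet normal 1.0000 0.0000 0.0000
    outer loop
      vertex 15.00 0.00 0.00
      vertex 15.00 6.00 0.00
      vertex 15.00 6.00 12.00
    endloop
  endfacet
  facet normal 1.0000 0.0000 0.0000
    outer loop
      vertex 15.00 0.00 0.00
      vertex 15.00 6.00 12.00
      vertex 15.00 0.00 12.00
    endloop
  endfacet
  facet normal 0.0000 1.0000 0.0000
    outer loop
      vertex 15.00 6.00 0.00
      vertex 5.00 6.00 0.00
      vertex 5.00 6.00 12.00
    endloop
  endfacet
  facet normal 0.0000 1.0000 0.0000
    outer loop
      vertex 15.00 6.00 0.00
      vertex 5.00 6.00 12.00
      vertex 15.00 6.00 12.00
    endloop
  endfacet
  facet normal 1.0000 0.0000 0.0000
    outer loop
      vertex 5.00 6.00 0.00
      vertex 5.00 18.00 0.00
      vertex 5.00 18.00 12.00
    endloop
  endfacet
  facet normal 1.0000 0.0000 0.0000
    outer loop
      vertex 5.00 6.00 0.00
      vertex 5.00 18.00 12.00
      vertex 5.00 6.00 12.00
    endloop
  endfacet
  facet normal 0.0000 1.0000 0.0000
    outer loop
      vertex 5.00 18.00 0.00
      vertex 0.00 18.00 0.00
      vertex 0.00 18.00 12.00
    endloop
  endfacet
  facet normal 0.0000 1.0000 0.0000
    outer loop
      vertex 5.00 18.00 0.00
      vertex 0.00 18.00 12.00
      vertex 5.00 18.00 12.00
    endloop
  endfacet
  facet normal -1.0000 0.0000 0.0000
    outer loop
      vertex 0.00 18.00 0.00
      vertex 0.00 0.00 0.00
      vertex 0.00 0.00 12.00
    endloop
  endfacet
  facet normal -1.0000 0.0000 0.0000
    outer loop
      vertex 0.00 18.00 0.00
      vertex 0.00 0.00 12.00
      vertex 0.00 18.00 12.00
    endloop
  endfacet
endsolid part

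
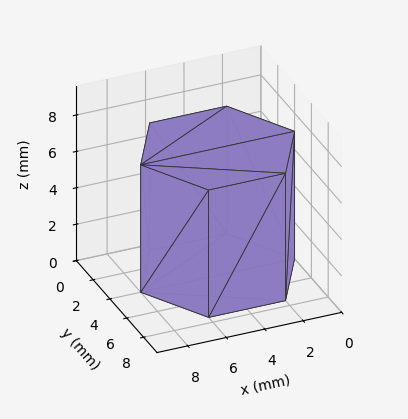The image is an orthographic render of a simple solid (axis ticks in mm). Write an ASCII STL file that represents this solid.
Reading the render: the shape is a regular 6-sided prism (a cylinder approximated with 6 flat sides), circumscribed radius ≈ 4 mm, height ≈ 7 mm (dimensions read to the nearest mm from the axis ticks). For the STL, each face is triangulated and given an outward normal.

solid part
  facet normal 0.0000 0.0000 -1.0000
    outer loop
      vertex 2.0 7.5 0.0
      vertex 6.0 7.5 0.0
      vertex 8.0 4.0 0.0
    endloop
  endfacet
  facet normal 0.0000 0.0000 -1.0000
    outer loop
      vertex 0.0 4.0 0.0
      vertex 2.0 7.5 0.0
      vertex 8.0 4.0 0.0
    endloop
  endfacet
  facet normal 0.0000 0.0000 -1.0000
    outer loop
      vertex 2.0 0.5 0.0
      vertex 0.0 4.0 0.0
      vertex 8.0 4.0 0.0
    endloop
  endfacet
  facet normal 0.0000 0.0000 -1.0000
    outer loop
      vertex 6.0 0.5 0.0
      vertex 2.0 0.5 0.0
      vertex 8.0 4.0 0.0
    endloop
  endfacet
  facet normal 0.0000 0.0000 1.0000
    outer loop
      vertex 8.0 4.0 7.0
      vertex 6.0 7.5 7.0
      vertex 2.0 7.5 7.0
    endloop
  endfacet
  facet normal 0.0000 0.0000 1.0000
    outer loop
      vertex 8.0 4.0 7.0
      vertex 2.0 7.5 7.0
      vertex 0.0 4.0 7.0
    endloop
  endfacet
  facet normal 0.0000 0.0000 1.0000
    outer loop
      vertex 8.0 4.0 7.0
      vertex 0.0 4.0 7.0
      vertex 2.0 0.5 7.0
    endloop
  endfacet
  facet normal 0.0000 0.0000 1.0000
    outer loop
      vertex 8.0 4.0 7.0
      vertex 2.0 0.5 7.0
      vertex 6.0 0.5 7.0
    endloop
  endfacet
  facet normal 0.8682 0.4961 0.0000
    outer loop
      vertex 8.0 4.0 0.0
      vertex 6.0 7.5 0.0
      vertex 6.0 7.5 7.0
    endloop
  endfacet
  facet normal 0.8682 0.4961 0.0000
    outer loop
      vertex 8.0 4.0 0.0
      vertex 6.0 7.5 7.0
      vertex 8.0 4.0 7.0
    endloop
  endfacet
  facet normal 0.0000 1.0000 0.0000
    outer loop
      vertex 6.0 7.5 0.0
      vertex 2.0 7.5 0.0
      vertex 2.0 7.5 7.0
    endloop
  endfacet
  facet normal 0.0000 1.0000 0.0000
    outer loop
      vertex 6.0 7.5 0.0
      vertex 2.0 7.5 7.0
      vertex 6.0 7.5 7.0
    endloop
  endfacet
  facet normal -0.8682 0.4961 0.0000
    outer loop
      vertex 2.0 7.5 0.0
      vertex 0.0 4.0 0.0
      vertex 0.0 4.0 7.0
    endloop
  endfacet
  facet normal -0.8682 0.4961 0.0000
    outer loop
      vertex 2.0 7.5 0.0
      vertex 0.0 4.0 7.0
      vertex 2.0 7.5 7.0
    endloop
  endfacet
  facet normal -0.8682 -0.4961 0.0000
    outer loop
      vertex 0.0 4.0 0.0
      vertex 2.0 0.5 0.0
      vertex 2.0 0.5 7.0
    endloop
  endfacet
  facet normal -0.8682 -0.4961 0.0000
    outer loop
      vertex 0.0 4.0 0.0
      vertex 2.0 0.5 7.0
      vertex 0.0 4.0 7.0
    endloop
  endfacet
  facet normal 0.0000 -1.0000 0.0000
    outer loop
      vertex 2.0 0.5 0.0
      vertex 6.0 0.5 0.0
      vertex 6.0 0.5 7.0
    endloop
  endfacet
  facet normal 0.0000 -1.0000 0.0000
    outer loop
      vertex 2.0 0.5 0.0
      vertex 6.0 0.5 7.0
      vertex 2.0 0.5 7.0
    endloop
  endfacet
  facet normal 0.8682 -0.4961 0.0000
    outer loop
      vertex 6.0 0.5 0.0
      vertex 8.0 4.0 0.0
      vertex 8.0 4.0 7.0
    endloop
  endfacet
  facet normal 0.8682 -0.4961 0.0000
    outer loop
      vertex 6.0 0.5 0.0
      vertex 8.0 4.0 7.0
      vertex 6.0 0.5 7.0
    endloop
  endfacet
endsolid part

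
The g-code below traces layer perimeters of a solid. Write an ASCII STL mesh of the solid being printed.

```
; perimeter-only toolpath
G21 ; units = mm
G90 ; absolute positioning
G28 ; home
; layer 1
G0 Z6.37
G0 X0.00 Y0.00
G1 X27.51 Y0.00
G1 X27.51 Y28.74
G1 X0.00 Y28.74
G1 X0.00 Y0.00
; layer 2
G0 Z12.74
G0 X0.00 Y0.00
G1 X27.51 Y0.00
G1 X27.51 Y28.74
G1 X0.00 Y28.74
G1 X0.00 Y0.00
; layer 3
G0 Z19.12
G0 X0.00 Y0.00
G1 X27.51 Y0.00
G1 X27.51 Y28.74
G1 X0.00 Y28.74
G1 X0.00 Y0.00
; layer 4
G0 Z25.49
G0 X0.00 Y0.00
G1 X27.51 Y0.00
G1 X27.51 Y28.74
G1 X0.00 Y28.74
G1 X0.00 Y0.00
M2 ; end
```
solid part
  facet normal 0.0000 0.0000 -1.0000
    outer loop
      vertex 27.51 28.74 0.00
      vertex 27.51 0.00 0.00
      vertex 0.00 0.00 0.00
    endloop
  endfacet
  facet normal 0.0000 0.0000 -1.0000
    outer loop
      vertex 0.00 28.74 0.00
      vertex 27.51 28.74 0.00
      vertex 0.00 0.00 0.00
    endloop
  endfacet
  facet normal 0.0000 0.0000 1.0000
    outer loop
      vertex 0.00 0.00 25.49
      vertex 27.51 0.00 25.49
      vertex 27.51 28.74 25.49
    endloop
  endfacet
  facet normal 0.0000 0.0000 1.0000
    outer loop
      vertex 0.00 0.00 25.49
      vertex 27.51 28.74 25.49
      vertex 0.00 28.74 25.49
    endloop
  endfacet
  facet normal 0.0000 -1.0000 0.0000
    outer loop
      vertex 0.00 0.00 0.00
      vertex 27.51 0.00 0.00
      vertex 27.51 0.00 25.49
    endloop
  endfacet
  facet normal 0.0000 -1.0000 0.0000
    outer loop
      vertex 0.00 0.00 0.00
      vertex 27.51 0.00 25.49
      vertex 0.00 0.00 25.49
    endloop
  endfacet
  facet normal 0.0000 1.0000 0.0000
    outer loop
      vertex 27.51 28.74 25.49
      vertex 27.51 28.74 0.00
      vertex 0.00 28.74 0.00
    endloop
  endfacet
  facet normal 0.0000 1.0000 0.0000
    outer loop
      vertex 0.00 28.74 25.49
      vertex 27.51 28.74 25.49
      vertex 0.00 28.74 0.00
    endloop
  endfacet
  facet normal -1.0000 0.0000 0.0000
    outer loop
      vertex 0.00 28.74 25.49
      vertex 0.00 28.74 0.00
      vertex 0.00 0.00 0.00
    endloop
  endfacet
  facet normal -1.0000 0.0000 0.0000
    outer loop
      vertex 0.00 0.00 25.49
      vertex 0.00 28.74 25.49
      vertex 0.00 0.00 0.00
    endloop
  endfacet
  facet normal 1.0000 0.0000 0.0000
    outer loop
      vertex 27.51 0.00 0.00
      vertex 27.51 28.74 0.00
      vertex 27.51 28.74 25.49
    endloop
  endfacet
  facet normal 1.0000 0.0000 0.0000
    outer loop
      vertex 27.51 0.00 0.00
      vertex 27.51 28.74 25.49
      vertex 27.51 0.00 25.49
    endloop
  endfacet
endsolid part

The G0 Z moves step by Δz≈6.37 mm. Every layer's G1 loop is the same polygon, so the solid is a straight extrusion of it from z=0 to z≈25.5. Closing with flat bottom and top caps and triangulating gives 12 facets — a rectangular box, roughly 27.5 × 28.7 mm footprint and 25.5 mm tall.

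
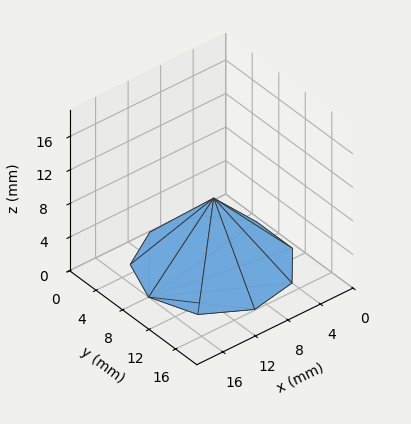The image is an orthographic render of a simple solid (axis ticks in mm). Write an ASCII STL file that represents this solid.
Reading the render: the shape is a regular 9-sided pyramid, base circumscribed radius ≈ 8 mm, apex at z ≈ 8 mm (dimensions read to the nearest mm from the axis ticks). For the STL, each face is triangulated and given an outward normal.

solid part
  facet normal 0.0000 0.0000 -1.0000
    outer loop
      vertex 9.4 15.9 0.0
      vertex 14.1 13.1 0.0
      vertex 16.0 8.0 0.0
    endloop
  endfacet
  facet normal 0.0000 0.0000 -1.0000
    outer loop
      vertex 4.0 14.9 0.0
      vertex 9.4 15.9 0.0
      vertex 16.0 8.0 0.0
    endloop
  endfacet
  facet normal 0.0000 0.0000 -1.0000
    outer loop
      vertex 0.5 10.7 0.0
      vertex 4.0 14.9 0.0
      vertex 16.0 8.0 0.0
    endloop
  endfacet
  facet normal 0.0000 0.0000 -1.0000
    outer loop
      vertex 0.5 5.3 0.0
      vertex 0.5 10.7 0.0
      vertex 16.0 8.0 0.0
    endloop
  endfacet
  facet normal 0.0000 0.0000 -1.0000
    outer loop
      vertex 4.0 1.1 0.0
      vertex 0.5 5.3 0.0
      vertex 16.0 8.0 0.0
    endloop
  endfacet
  facet normal 0.0000 0.0000 -1.0000
    outer loop
      vertex 9.4 0.1 0.0
      vertex 4.0 1.1 0.0
      vertex 16.0 8.0 0.0
    endloop
  endfacet
  facet normal 0.0000 0.0000 -1.0000
    outer loop
      vertex 14.1 2.9 0.0
      vertex 9.4 0.1 0.0
      vertex 16.0 8.0 0.0
    endloop
  endfacet
  facet normal 0.6838 0.2547 0.6838
    outer loop
      vertex 16.0 8.0 0.0
      vertex 14.1 13.1 0.0
      vertex 8.0 8.0 8.0
    endloop
  endfacet
  facet normal 0.3733 0.6266 0.6841
    outer loop
      vertex 14.1 13.1 0.0
      vertex 9.4 15.9 0.0
      vertex 8.0 8.0 8.0
    endloop
  endfacet
  facet normal -0.1327 0.7168 0.6846
    outer loop
      vertex 9.4 15.9 0.0
      vertex 4.0 14.9 0.0
      vertex 8.0 8.0 8.0
    endloop
  endfacet
  facet normal -0.5608 0.4673 0.6835
    outer loop
      vertex 4.0 14.9 0.0
      vertex 0.5 10.7 0.0
      vertex 8.0 8.0 8.0
    endloop
  endfacet
  facet normal -0.7295 0.0000 0.6839
    outer loop
      vertex 0.5 10.7 0.0
      vertex 0.5 5.3 0.0
      vertex 8.0 8.0 8.0
    endloop
  endfacet
  facet normal -0.5608 -0.4673 0.6835
    outer loop
      vertex 0.5 5.3 0.0
      vertex 4.0 1.1 0.0
      vertex 8.0 8.0 8.0
    endloop
  endfacet
  facet normal -0.1327 -0.7168 0.6846
    outer loop
      vertex 4.0 1.1 0.0
      vertex 9.4 0.1 0.0
      vertex 8.0 8.0 8.0
    endloop
  endfacet
  facet normal 0.3733 -0.6266 0.6841
    outer loop
      vertex 9.4 0.1 0.0
      vertex 14.1 2.9 0.0
      vertex 8.0 8.0 8.0
    endloop
  endfacet
  facet normal 0.6838 -0.2547 0.6838
    outer loop
      vertex 14.1 2.9 0.0
      vertex 16.0 8.0 0.0
      vertex 8.0 8.0 8.0
    endloop
  endfacet
endsolid part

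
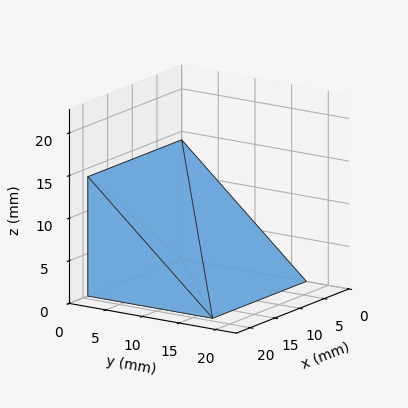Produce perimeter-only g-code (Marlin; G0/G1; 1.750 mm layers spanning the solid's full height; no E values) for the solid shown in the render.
Reading the render: the shape is a wedge (ramp): 19 × 17 mm base, rising to 14 mm along the y=0 edge and sloping linearly to z=0 at y=17 (dimensions read to the nearest mm from the axis ticks). For the g-code, the solid's height is divided into equal slices at the stated Δz and each level perimeter traced with G1 moves after a G0 lift.

; perimeter-only toolpath
G21 ; units = mm
G90 ; absolute positioning
G28 ; home
; layer 1
G0 Z1.750
G0 X0.000 Y0.000
G1 X19.000 Y0.000
G1 X19.000 Y14.875
G1 X0.000 Y14.875
G1 X0.000 Y0.000
; layer 2
G0 Z3.500
G0 X0.000 Y0.000
G1 X19.000 Y0.000
G1 X19.000 Y12.750
G1 X0.000 Y12.750
G1 X0.000 Y0.000
; layer 3
G0 Z5.250
G0 X0.000 Y0.000
G1 X19.000 Y0.000
G1 X19.000 Y10.625
G1 X0.000 Y10.625
G1 X0.000 Y0.000
; layer 4
G0 Z7.000
G0 X0.000 Y0.000
G1 X19.000 Y0.000
G1 X19.000 Y8.500
G1 X0.000 Y8.500
G1 X0.000 Y0.000
; layer 5
G0 Z8.750
G0 X0.000 Y0.000
G1 X19.000 Y0.000
G1 X19.000 Y6.375
G1 X0.000 Y6.375
G1 X0.000 Y0.000
; layer 6
G0 Z10.500
G0 X0.000 Y0.000
G1 X19.000 Y0.000
G1 X19.000 Y4.250
G1 X0.000 Y4.250
G1 X0.000 Y0.000
; layer 7
G0 Z12.250
G0 X0.000 Y0.000
G1 X19.000 Y0.000
G1 X19.000 Y2.125
G1 X0.000 Y2.125
G1 X0.000 Y0.000
M2 ; end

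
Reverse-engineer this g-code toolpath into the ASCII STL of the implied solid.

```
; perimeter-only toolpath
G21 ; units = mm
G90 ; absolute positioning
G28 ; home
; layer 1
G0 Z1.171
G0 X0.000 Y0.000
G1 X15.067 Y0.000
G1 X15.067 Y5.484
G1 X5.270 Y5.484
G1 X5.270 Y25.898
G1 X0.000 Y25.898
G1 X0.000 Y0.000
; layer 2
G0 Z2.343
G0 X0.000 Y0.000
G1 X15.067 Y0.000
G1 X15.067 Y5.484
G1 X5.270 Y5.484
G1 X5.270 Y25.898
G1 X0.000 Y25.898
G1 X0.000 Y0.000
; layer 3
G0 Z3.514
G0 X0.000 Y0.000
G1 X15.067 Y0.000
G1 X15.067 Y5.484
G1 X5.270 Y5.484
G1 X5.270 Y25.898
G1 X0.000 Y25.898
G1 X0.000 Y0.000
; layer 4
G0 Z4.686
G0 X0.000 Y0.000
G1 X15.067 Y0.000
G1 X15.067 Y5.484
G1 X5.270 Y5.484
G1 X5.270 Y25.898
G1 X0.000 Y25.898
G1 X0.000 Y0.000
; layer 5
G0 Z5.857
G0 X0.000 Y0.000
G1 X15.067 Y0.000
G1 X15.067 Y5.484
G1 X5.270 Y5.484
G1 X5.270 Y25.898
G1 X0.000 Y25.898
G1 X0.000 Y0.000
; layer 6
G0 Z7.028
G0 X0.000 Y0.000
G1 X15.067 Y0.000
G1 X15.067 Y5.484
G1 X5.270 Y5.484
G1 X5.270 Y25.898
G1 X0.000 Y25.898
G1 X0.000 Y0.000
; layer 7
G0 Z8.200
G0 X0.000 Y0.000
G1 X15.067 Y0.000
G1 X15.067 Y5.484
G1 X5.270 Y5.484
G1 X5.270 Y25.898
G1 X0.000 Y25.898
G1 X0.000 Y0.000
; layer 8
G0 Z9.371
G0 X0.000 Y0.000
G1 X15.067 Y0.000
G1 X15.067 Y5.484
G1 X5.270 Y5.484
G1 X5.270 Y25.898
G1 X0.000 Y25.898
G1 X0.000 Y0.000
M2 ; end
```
solid part
  facet normal 0.0000 0.0000 -1.0000
    outer loop
      vertex 15.067 5.484 0.000
      vertex 15.067 0.000 0.000
      vertex 0.000 0.000 0.000
    endloop
  endfacet
  facet normal 0.0000 0.0000 -1.0000
    outer loop
      vertex 5.270 5.484 0.000
      vertex 15.067 5.484 0.000
      vertex 0.000 0.000 0.000
    endloop
  endfacet
  facet normal 0.0000 0.0000 -1.0000
    outer loop
      vertex 5.270 25.898 0.000
      vertex 5.270 5.484 0.000
      vertex 0.000 0.000 0.000
    endloop
  endfacet
  facet normal 0.0000 0.0000 -1.0000
    outer loop
      vertex 0.000 25.898 0.000
      vertex 5.270 25.898 0.000
      vertex 0.000 0.000 0.000
    endloop
  endfacet
  facet normal 0.0000 0.0000 1.0000
    outer loop
      vertex 0.000 0.000 9.371
      vertex 15.067 0.000 9.371
      vertex 15.067 5.484 9.371
    endloop
  endfacet
  facet normal 0.0000 0.0000 1.0000
    outer loop
      vertex 0.000 0.000 9.371
      vertex 15.067 5.484 9.371
      vertex 5.270 5.484 9.371
    endloop
  endfacet
  facet normal 0.0000 0.0000 1.0000
    outer loop
      vertex 0.000 0.000 9.371
      vertex 5.270 5.484 9.371
      vertex 5.270 25.898 9.371
    endloop
  endfacet
  facet normal 0.0000 0.0000 1.0000
    outer loop
      vertex 0.000 0.000 9.371
      vertex 5.270 25.898 9.371
      vertex 0.000 25.898 9.371
    endloop
  endfacet
  facet normal 0.0000 -1.0000 0.0000
    outer loop
      vertex 0.000 0.000 0.000
      vertex 15.067 0.000 0.000
      vertex 15.067 0.000 9.371
    endloop
  endfacet
  facet normal 0.0000 -1.0000 0.0000
    outer loop
      vertex 0.000 0.000 0.000
      vertex 15.067 0.000 9.371
      vertex 0.000 0.000 9.371
    endloop
  endfacet
  facet normal 1.0000 0.0000 0.0000
    outer loop
      vertex 15.067 0.000 0.000
      vertex 15.067 5.484 0.000
      vertex 15.067 5.484 9.371
    endloop
  endfacet
  facet normal 1.0000 0.0000 0.0000
    outer loop
      vertex 15.067 0.000 0.000
      vertex 15.067 5.484 9.371
      vertex 15.067 0.000 9.371
    endloop
  endfacet
  facet normal 0.0000 1.0000 0.0000
    outer loop
      vertex 15.067 5.484 0.000
      vertex 5.270 5.484 0.000
      vertex 5.270 5.484 9.371
    endloop
  endfacet
  facet normal 0.0000 1.0000 0.0000
    outer loop
      vertex 15.067 5.484 0.000
      vertex 5.270 5.484 9.371
      vertex 15.067 5.484 9.371
    endloop
  endfacet
  facet normal 1.0000 0.0000 0.0000
    outer loop
      vertex 5.270 5.484 0.000
      vertex 5.270 25.898 0.000
      vertex 5.270 25.898 9.371
    endloop
  endfacet
  facet normal 1.0000 0.0000 0.0000
    outer loop
      vertex 5.270 5.484 0.000
      vertex 5.270 25.898 9.371
      vertex 5.270 5.484 9.371
    endloop
  endfacet
  facet normal 0.0000 1.0000 0.0000
    outer loop
      vertex 5.270 25.898 0.000
      vertex 0.000 25.898 0.000
      vertex 0.000 25.898 9.371
    endloop
  endfacet
  facet normal 0.0000 1.0000 0.0000
    outer loop
      vertex 5.270 25.898 0.000
      vertex 0.000 25.898 9.371
      vertex 5.270 25.898 9.371
    endloop
  endfacet
  facet normal -1.0000 0.0000 0.0000
    outer loop
      vertex 0.000 25.898 0.000
      vertex 0.000 0.000 0.000
      vertex 0.000 0.000 9.371
    endloop
  endfacet
  facet normal -1.0000 0.0000 0.0000
    outer loop
      vertex 0.000 25.898 0.000
      vertex 0.000 0.000 9.371
      vertex 0.000 25.898 9.371
    endloop
  endfacet
endsolid part

The G0 Z moves step by Δz≈1.171 mm. Every layer's G1 loop is the same polygon, so the solid is a straight extrusion of it from z=0 to z≈9.37. Closing with flat bottom and top caps and triangulating gives 20 facets — an L-shaped prism: outer 15.1 × 25.9 mm, arm thicknesses ≈ 5.48 mm (horizontal) and 5.27 mm (vertical), extruded 9.37 mm in z.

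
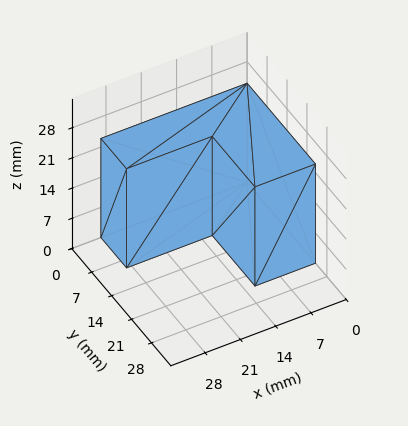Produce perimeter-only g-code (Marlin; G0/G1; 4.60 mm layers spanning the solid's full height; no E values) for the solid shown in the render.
Reading the render: the shape is an L-shaped prism: outer 29 × 24 mm, arm thicknesses ≈ 9 mm (horizontal) and 12 mm (vertical), extruded 23 mm in z (dimensions read to the nearest mm from the axis ticks). For the g-code, the solid's height is divided into equal slices at the stated Δz and each level perimeter traced with G1 moves after a G0 lift.

; perimeter-only toolpath
G21 ; units = mm
G90 ; absolute positioning
G28 ; home
; layer 1
G0 Z4.60
G0 X0.00 Y0.00
G1 X29.00 Y0.00
G1 X29.00 Y9.00
G1 X12.00 Y9.00
G1 X12.00 Y24.00
G1 X0.00 Y24.00
G1 X0.00 Y0.00
; layer 2
G0 Z9.20
G0 X0.00 Y0.00
G1 X29.00 Y0.00
G1 X29.00 Y9.00
G1 X12.00 Y9.00
G1 X12.00 Y24.00
G1 X0.00 Y24.00
G1 X0.00 Y0.00
; layer 3
G0 Z13.80
G0 X0.00 Y0.00
G1 X29.00 Y0.00
G1 X29.00 Y9.00
G1 X12.00 Y9.00
G1 X12.00 Y24.00
G1 X0.00 Y24.00
G1 X0.00 Y0.00
; layer 4
G0 Z18.40
G0 X0.00 Y0.00
G1 X29.00 Y0.00
G1 X29.00 Y9.00
G1 X12.00 Y9.00
G1 X12.00 Y24.00
G1 X0.00 Y24.00
G1 X0.00 Y0.00
; layer 5
G0 Z23.00
G0 X0.00 Y0.00
G1 X29.00 Y0.00
G1 X29.00 Y9.00
G1 X12.00 Y9.00
G1 X12.00 Y24.00
G1 X0.00 Y24.00
G1 X0.00 Y0.00
M2 ; end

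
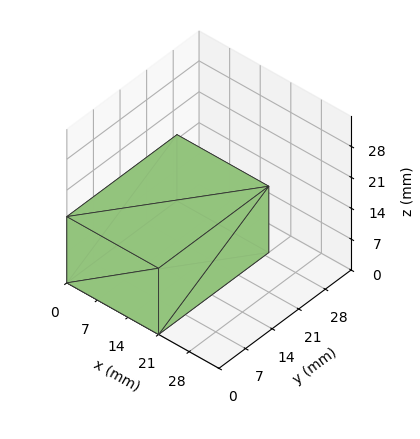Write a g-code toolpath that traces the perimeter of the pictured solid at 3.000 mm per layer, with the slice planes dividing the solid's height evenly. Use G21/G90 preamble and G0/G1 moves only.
Reading the render: the shape is a rectangular box, roughly 21 × 29 mm footprint and 15 mm tall (dimensions read to the nearest mm from the axis ticks). For the g-code, the solid's height is divided into equal slices at the stated Δz and each level perimeter traced with G1 moves after a G0 lift.

; perimeter-only toolpath
G21 ; units = mm
G90 ; absolute positioning
G28 ; home
; layer 1
G0 Z3.000
G0 X0.000 Y0.000
G1 X21.000 Y0.000
G1 X21.000 Y29.000
G1 X0.000 Y29.000
G1 X0.000 Y0.000
; layer 2
G0 Z6.000
G0 X0.000 Y0.000
G1 X21.000 Y0.000
G1 X21.000 Y29.000
G1 X0.000 Y29.000
G1 X0.000 Y0.000
; layer 3
G0 Z9.000
G0 X0.000 Y0.000
G1 X21.000 Y0.000
G1 X21.000 Y29.000
G1 X0.000 Y29.000
G1 X0.000 Y0.000
; layer 4
G0 Z12.000
G0 X0.000 Y0.000
G1 X21.000 Y0.000
G1 X21.000 Y29.000
G1 X0.000 Y29.000
G1 X0.000 Y0.000
; layer 5
G0 Z15.000
G0 X0.000 Y0.000
G1 X21.000 Y0.000
G1 X21.000 Y29.000
G1 X0.000 Y29.000
G1 X0.000 Y0.000
M2 ; end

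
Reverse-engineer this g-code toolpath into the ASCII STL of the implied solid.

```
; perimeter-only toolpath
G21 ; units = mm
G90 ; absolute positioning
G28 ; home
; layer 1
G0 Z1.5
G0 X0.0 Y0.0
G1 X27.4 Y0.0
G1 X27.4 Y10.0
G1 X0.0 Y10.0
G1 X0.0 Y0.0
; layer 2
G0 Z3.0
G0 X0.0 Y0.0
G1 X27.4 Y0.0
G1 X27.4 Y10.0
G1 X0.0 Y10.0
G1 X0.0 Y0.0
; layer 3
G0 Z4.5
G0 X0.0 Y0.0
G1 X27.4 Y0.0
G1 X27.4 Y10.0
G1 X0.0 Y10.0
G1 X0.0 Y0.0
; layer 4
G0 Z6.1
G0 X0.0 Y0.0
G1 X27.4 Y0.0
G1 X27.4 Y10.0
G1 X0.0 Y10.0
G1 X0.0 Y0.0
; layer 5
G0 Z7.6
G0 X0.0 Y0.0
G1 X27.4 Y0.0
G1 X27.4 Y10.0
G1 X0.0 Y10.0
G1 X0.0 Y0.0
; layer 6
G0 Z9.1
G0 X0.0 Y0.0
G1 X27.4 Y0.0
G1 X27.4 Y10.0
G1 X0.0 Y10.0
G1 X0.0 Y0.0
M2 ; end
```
solid part
  facet normal 0.0000 0.0000 -1.0000
    outer loop
      vertex 27.4 10.0 0.0
      vertex 27.4 0.0 0.0
      vertex 0.0 0.0 0.0
    endloop
  endfacet
  facet normal 0.0000 0.0000 -1.0000
    outer loop
      vertex 0.0 10.0 0.0
      vertex 27.4 10.0 0.0
      vertex 0.0 0.0 0.0
    endloop
  endfacet
  facet normal 0.0000 0.0000 1.0000
    outer loop
      vertex 0.0 0.0 9.1
      vertex 27.4 0.0 9.1
      vertex 27.4 10.0 9.1
    endloop
  endfacet
  facet normal 0.0000 0.0000 1.0000
    outer loop
      vertex 0.0 0.0 9.1
      vertex 27.4 10.0 9.1
      vertex 0.0 10.0 9.1
    endloop
  endfacet
  facet normal 0.0000 -1.0000 0.0000
    outer loop
      vertex 0.0 0.0 0.0
      vertex 27.4 0.0 0.0
      vertex 27.4 0.0 9.1
    endloop
  endfacet
  facet normal 0.0000 -1.0000 0.0000
    outer loop
      vertex 0.0 0.0 0.0
      vertex 27.4 0.0 9.1
      vertex 0.0 0.0 9.1
    endloop
  endfacet
  facet normal 0.0000 1.0000 0.0000
    outer loop
      vertex 27.4 10.0 9.1
      vertex 27.4 10.0 0.0
      vertex 0.0 10.0 0.0
    endloop
  endfacet
  facet normal 0.0000 1.0000 0.0000
    outer loop
      vertex 0.0 10.0 9.1
      vertex 27.4 10.0 9.1
      vertex 0.0 10.0 0.0
    endloop
  endfacet
  facet normal -1.0000 0.0000 0.0000
    outer loop
      vertex 0.0 10.0 9.1
      vertex 0.0 10.0 0.0
      vertex 0.0 0.0 0.0
    endloop
  endfacet
  facet normal -1.0000 0.0000 0.0000
    outer loop
      vertex 0.0 0.0 9.1
      vertex 0.0 10.0 9.1
      vertex 0.0 0.0 0.0
    endloop
  endfacet
  facet normal 1.0000 0.0000 0.0000
    outer loop
      vertex 27.4 0.0 0.0
      vertex 27.4 10.0 0.0
      vertex 27.4 10.0 9.1
    endloop
  endfacet
  facet normal 1.0000 0.0000 0.0000
    outer loop
      vertex 27.4 0.0 0.0
      vertex 27.4 10.0 9.1
      vertex 27.4 0.0 9.1
    endloop
  endfacet
endsolid part

The G0 Z moves step by Δz≈1.5 mm. Every layer's G1 loop is the same polygon, so the solid is a straight extrusion of it from z=0 to z≈9.1. Closing with flat bottom and top caps and triangulating gives 12 facets — a rectangular box, roughly 27.4 × 10 mm footprint and 9.1 mm tall.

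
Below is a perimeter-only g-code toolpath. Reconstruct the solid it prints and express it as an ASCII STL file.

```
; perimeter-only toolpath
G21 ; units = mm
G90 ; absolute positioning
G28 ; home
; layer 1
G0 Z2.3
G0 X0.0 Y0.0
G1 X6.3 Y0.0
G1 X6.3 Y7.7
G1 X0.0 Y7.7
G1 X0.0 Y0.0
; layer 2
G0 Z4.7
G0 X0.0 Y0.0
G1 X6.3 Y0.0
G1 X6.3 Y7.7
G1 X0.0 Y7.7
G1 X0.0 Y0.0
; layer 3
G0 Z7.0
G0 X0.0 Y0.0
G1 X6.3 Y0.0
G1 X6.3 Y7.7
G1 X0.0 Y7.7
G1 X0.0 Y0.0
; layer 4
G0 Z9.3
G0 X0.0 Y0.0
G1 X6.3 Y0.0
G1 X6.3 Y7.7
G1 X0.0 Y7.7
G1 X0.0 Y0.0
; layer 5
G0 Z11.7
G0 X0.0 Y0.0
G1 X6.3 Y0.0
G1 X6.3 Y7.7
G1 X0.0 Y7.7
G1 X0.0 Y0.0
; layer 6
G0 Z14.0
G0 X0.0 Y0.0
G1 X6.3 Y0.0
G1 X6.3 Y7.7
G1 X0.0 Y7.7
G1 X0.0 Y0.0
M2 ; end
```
solid part
  facet normal 0.0000 0.0000 -1.0000
    outer loop
      vertex 6.3 7.7 0.0
      vertex 6.3 0.0 0.0
      vertex 0.0 0.0 0.0
    endloop
  endfacet
  facet normal 0.0000 0.0000 -1.0000
    outer loop
      vertex 0.0 7.7 0.0
      vertex 6.3 7.7 0.0
      vertex 0.0 0.0 0.0
    endloop
  endfacet
  facet normal 0.0000 0.0000 1.0000
    outer loop
      vertex 0.0 0.0 14.0
      vertex 6.3 0.0 14.0
      vertex 6.3 7.7 14.0
    endloop
  endfacet
  facet normal 0.0000 0.0000 1.0000
    outer loop
      vertex 0.0 0.0 14.0
      vertex 6.3 7.7 14.0
      vertex 0.0 7.7 14.0
    endloop
  endfacet
  facet normal 0.0000 -1.0000 0.0000
    outer loop
      vertex 0.0 0.0 0.0
      vertex 6.3 0.0 0.0
      vertex 6.3 0.0 14.0
    endloop
  endfacet
  facet normal 0.0000 -1.0000 0.0000
    outer loop
      vertex 0.0 0.0 0.0
      vertex 6.3 0.0 14.0
      vertex 0.0 0.0 14.0
    endloop
  endfacet
  facet normal 0.0000 1.0000 0.0000
    outer loop
      vertex 6.3 7.7 14.0
      vertex 6.3 7.7 0.0
      vertex 0.0 7.7 0.0
    endloop
  endfacet
  facet normal 0.0000 1.0000 0.0000
    outer loop
      vertex 0.0 7.7 14.0
      vertex 6.3 7.7 14.0
      vertex 0.0 7.7 0.0
    endloop
  endfacet
  facet normal -1.0000 0.0000 0.0000
    outer loop
      vertex 0.0 7.7 14.0
      vertex 0.0 7.7 0.0
      vertex 0.0 0.0 0.0
    endloop
  endfacet
  facet normal -1.0000 0.0000 0.0000
    outer loop
      vertex 0.0 0.0 14.0
      vertex 0.0 7.7 14.0
      vertex 0.0 0.0 0.0
    endloop
  endfacet
  facet normal 1.0000 0.0000 0.0000
    outer loop
      vertex 6.3 0.0 0.0
      vertex 6.3 7.7 0.0
      vertex 6.3 7.7 14.0
    endloop
  endfacet
  facet normal 1.0000 0.0000 0.0000
    outer loop
      vertex 6.3 0.0 0.0
      vertex 6.3 7.7 14.0
      vertex 6.3 0.0 14.0
    endloop
  endfacet
endsolid part

The G0 Z moves step by Δz≈2.3 mm. Every layer's G1 loop is the same polygon, so the solid is a straight extrusion of it from z=0 to z≈14. Closing with flat bottom and top caps and triangulating gives 12 facets — a rectangular box, roughly 6.3 × 7.7 mm footprint and 14 mm tall.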